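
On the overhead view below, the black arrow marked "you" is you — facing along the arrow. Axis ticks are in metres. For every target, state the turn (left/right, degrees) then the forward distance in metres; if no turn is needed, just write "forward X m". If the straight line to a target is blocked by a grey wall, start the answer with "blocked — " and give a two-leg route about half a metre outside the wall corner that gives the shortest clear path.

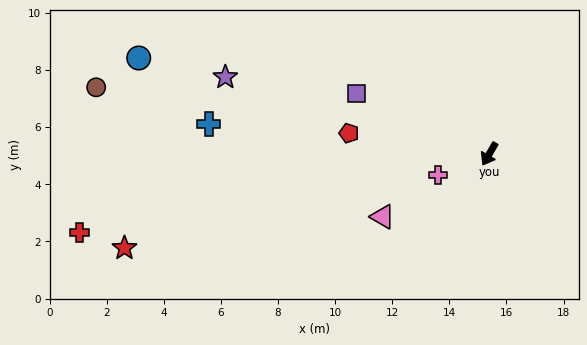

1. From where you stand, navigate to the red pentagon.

turn right 68°, forward 5.0 m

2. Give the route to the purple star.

turn right 76°, forward 9.6 m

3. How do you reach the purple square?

turn right 84°, forward 5.1 m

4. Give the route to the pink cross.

turn right 37°, forward 1.9 m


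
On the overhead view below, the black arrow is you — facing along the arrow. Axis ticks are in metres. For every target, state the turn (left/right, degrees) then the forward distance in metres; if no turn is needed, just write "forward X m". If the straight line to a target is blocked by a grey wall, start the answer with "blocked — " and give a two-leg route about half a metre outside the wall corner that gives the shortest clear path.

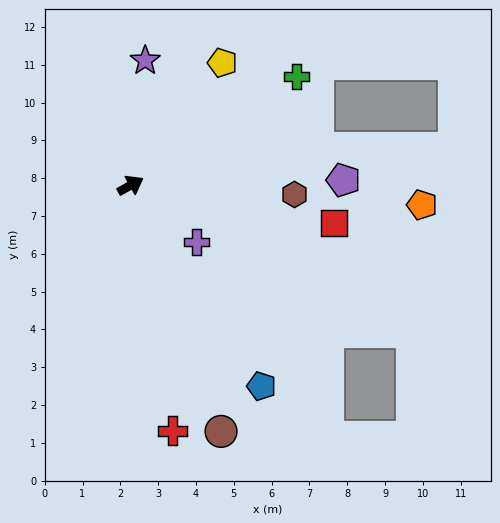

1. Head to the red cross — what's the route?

turn right 110°, forward 6.6 m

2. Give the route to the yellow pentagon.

turn left 24°, forward 4.0 m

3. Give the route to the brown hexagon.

turn right 32°, forward 4.3 m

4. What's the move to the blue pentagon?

turn right 86°, forward 6.3 m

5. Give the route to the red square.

turn right 40°, forward 5.5 m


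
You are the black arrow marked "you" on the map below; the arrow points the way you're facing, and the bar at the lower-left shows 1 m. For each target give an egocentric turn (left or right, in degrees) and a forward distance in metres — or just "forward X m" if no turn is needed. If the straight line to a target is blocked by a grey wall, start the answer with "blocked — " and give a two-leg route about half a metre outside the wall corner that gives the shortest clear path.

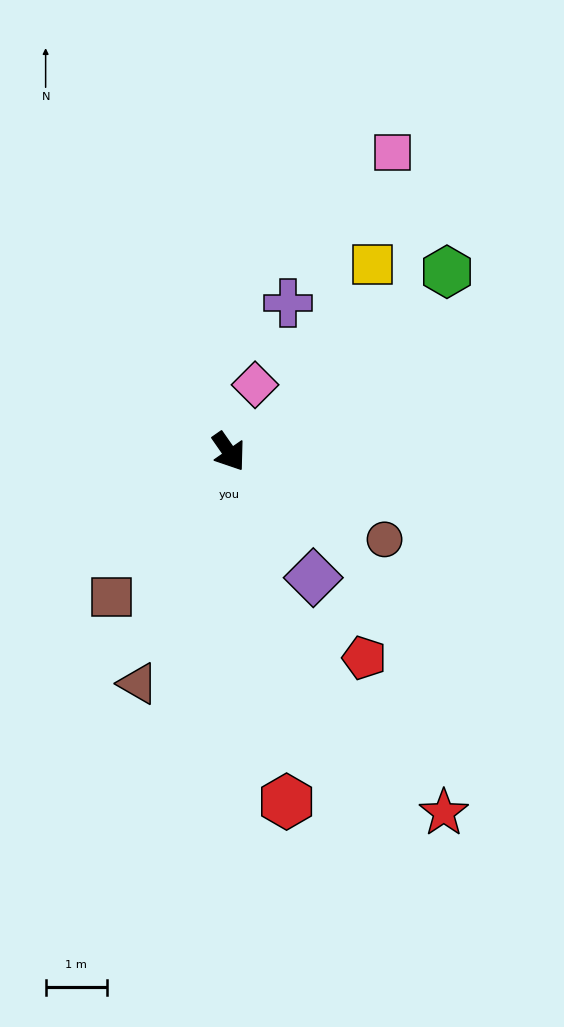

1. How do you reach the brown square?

turn right 74°, forward 3.1 m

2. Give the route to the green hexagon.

turn left 95°, forward 4.6 m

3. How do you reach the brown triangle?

turn right 56°, forward 4.1 m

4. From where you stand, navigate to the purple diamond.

forward 2.5 m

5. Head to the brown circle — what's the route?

turn left 26°, forward 2.9 m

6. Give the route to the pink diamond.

turn left 124°, forward 1.2 m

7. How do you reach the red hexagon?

turn right 25°, forward 5.8 m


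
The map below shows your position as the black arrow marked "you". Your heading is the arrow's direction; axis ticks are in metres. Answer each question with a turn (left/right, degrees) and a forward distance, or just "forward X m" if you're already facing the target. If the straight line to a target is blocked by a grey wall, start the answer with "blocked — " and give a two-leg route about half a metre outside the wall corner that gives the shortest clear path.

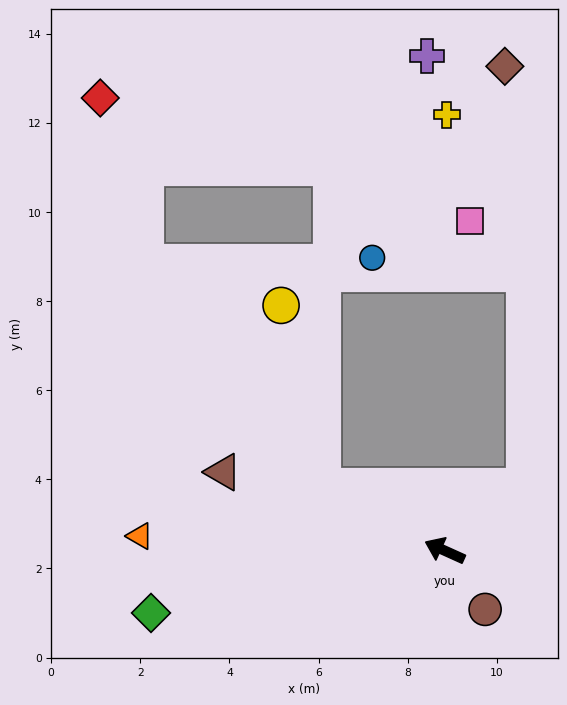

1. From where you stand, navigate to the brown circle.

turn left 149°, forward 1.6 m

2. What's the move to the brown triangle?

turn left 5°, forward 5.3 m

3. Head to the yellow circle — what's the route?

blocked — turn right 3°, forward 3.1 m, then turn right 50°, forward 4.2 m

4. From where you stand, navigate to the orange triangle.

turn left 22°, forward 6.8 m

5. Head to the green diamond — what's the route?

turn left 36°, forward 6.7 m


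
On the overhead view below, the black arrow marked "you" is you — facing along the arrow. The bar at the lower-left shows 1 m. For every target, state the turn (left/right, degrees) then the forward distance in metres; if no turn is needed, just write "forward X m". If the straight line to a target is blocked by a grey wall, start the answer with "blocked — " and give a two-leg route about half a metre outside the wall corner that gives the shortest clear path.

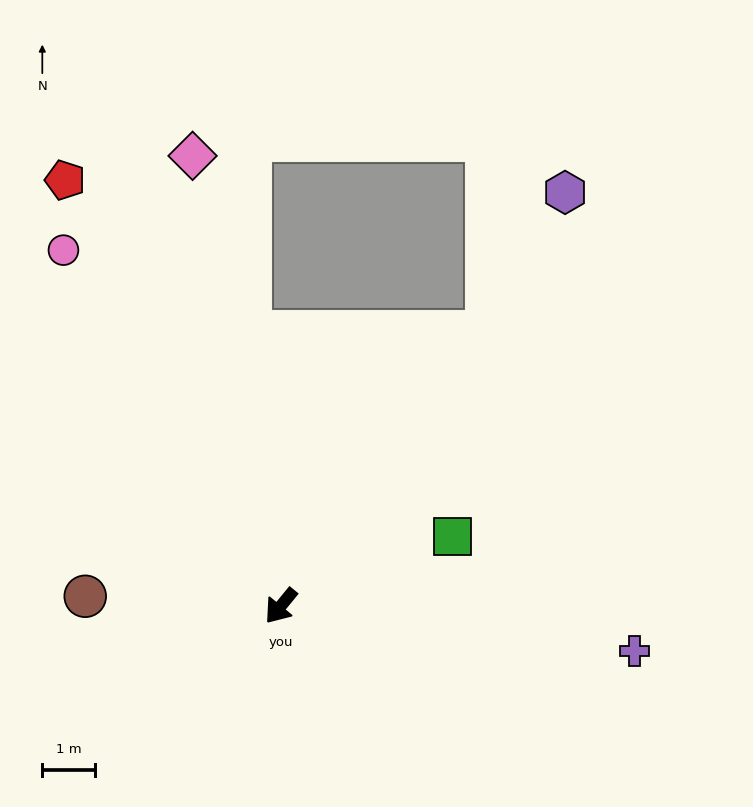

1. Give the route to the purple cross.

turn left 122°, forward 6.8 m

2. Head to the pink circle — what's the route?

turn right 109°, forward 7.9 m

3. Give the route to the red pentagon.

turn right 114°, forward 9.0 m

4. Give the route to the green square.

turn left 151°, forward 3.5 m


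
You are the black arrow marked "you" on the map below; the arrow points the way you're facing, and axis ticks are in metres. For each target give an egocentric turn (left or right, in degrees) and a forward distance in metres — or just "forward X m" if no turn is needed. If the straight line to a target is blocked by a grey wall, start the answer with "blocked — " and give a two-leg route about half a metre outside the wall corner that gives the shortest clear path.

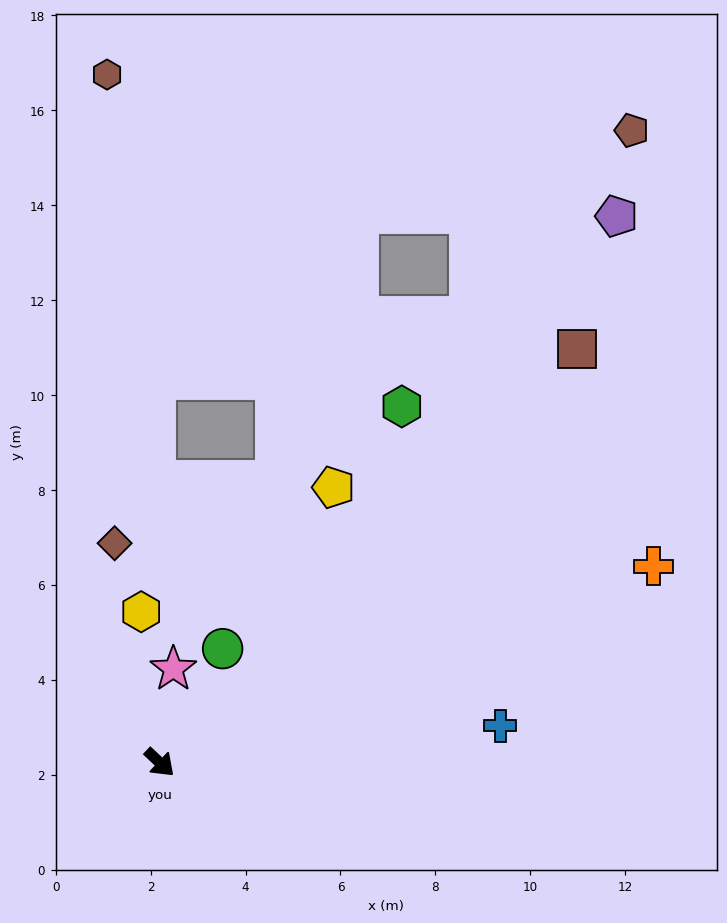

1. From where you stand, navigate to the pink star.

turn left 125°, forward 2.0 m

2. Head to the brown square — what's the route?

turn left 88°, forward 12.4 m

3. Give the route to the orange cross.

turn left 65°, forward 11.2 m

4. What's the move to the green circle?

turn left 104°, forward 2.7 m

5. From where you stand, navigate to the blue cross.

turn left 49°, forward 7.2 m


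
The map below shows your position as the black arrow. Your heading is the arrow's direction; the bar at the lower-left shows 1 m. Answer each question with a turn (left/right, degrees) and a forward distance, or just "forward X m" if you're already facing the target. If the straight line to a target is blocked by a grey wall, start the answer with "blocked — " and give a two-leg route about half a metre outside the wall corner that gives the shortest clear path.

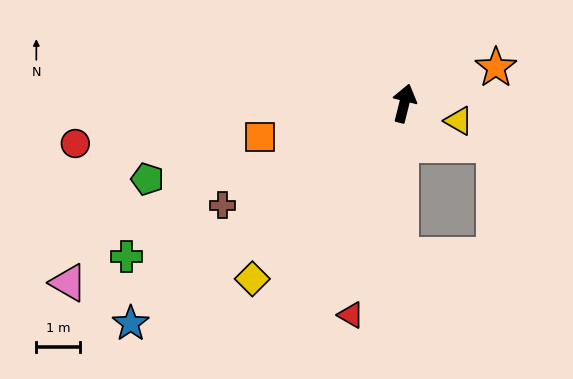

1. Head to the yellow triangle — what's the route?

turn right 94°, forward 1.3 m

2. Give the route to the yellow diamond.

turn left 153°, forward 5.3 m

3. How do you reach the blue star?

turn left 143°, forward 8.1 m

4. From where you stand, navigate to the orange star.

turn right 55°, forward 2.3 m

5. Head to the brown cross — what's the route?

turn left 133°, forward 4.8 m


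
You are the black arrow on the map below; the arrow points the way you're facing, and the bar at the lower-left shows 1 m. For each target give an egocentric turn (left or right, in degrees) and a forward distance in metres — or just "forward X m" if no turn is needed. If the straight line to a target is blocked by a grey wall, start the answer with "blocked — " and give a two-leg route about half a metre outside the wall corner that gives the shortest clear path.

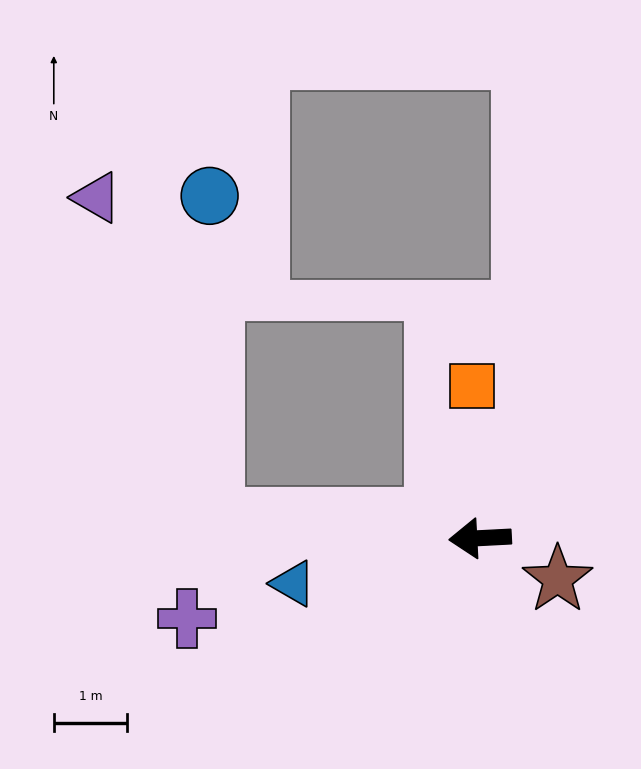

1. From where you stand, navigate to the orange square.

turn right 90°, forward 2.1 m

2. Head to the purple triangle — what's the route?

blocked — turn right 7°, forward 3.7 m, then turn right 66°, forward 4.7 m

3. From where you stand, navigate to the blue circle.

blocked — turn right 7°, forward 3.7 m, then turn right 85°, forward 4.4 m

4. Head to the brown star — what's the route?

turn left 149°, forward 1.2 m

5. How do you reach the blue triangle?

turn left 11°, forward 2.6 m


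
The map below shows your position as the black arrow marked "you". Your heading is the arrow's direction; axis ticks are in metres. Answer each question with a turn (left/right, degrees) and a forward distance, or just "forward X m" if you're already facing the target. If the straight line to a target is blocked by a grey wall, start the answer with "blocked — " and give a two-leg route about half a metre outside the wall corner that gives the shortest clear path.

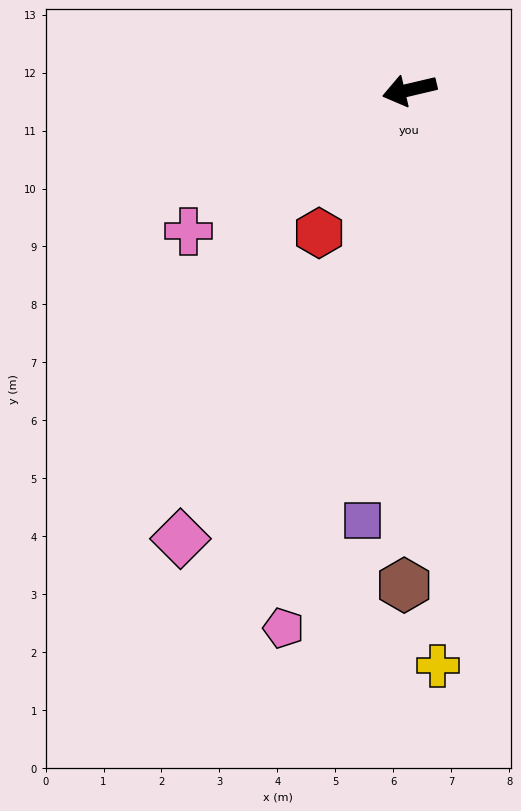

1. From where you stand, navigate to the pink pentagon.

turn left 64°, forward 9.5 m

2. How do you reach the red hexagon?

turn left 44°, forward 2.9 m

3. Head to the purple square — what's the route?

turn left 71°, forward 7.5 m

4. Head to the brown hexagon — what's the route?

turn left 76°, forward 8.5 m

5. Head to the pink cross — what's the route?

turn left 19°, forward 4.5 m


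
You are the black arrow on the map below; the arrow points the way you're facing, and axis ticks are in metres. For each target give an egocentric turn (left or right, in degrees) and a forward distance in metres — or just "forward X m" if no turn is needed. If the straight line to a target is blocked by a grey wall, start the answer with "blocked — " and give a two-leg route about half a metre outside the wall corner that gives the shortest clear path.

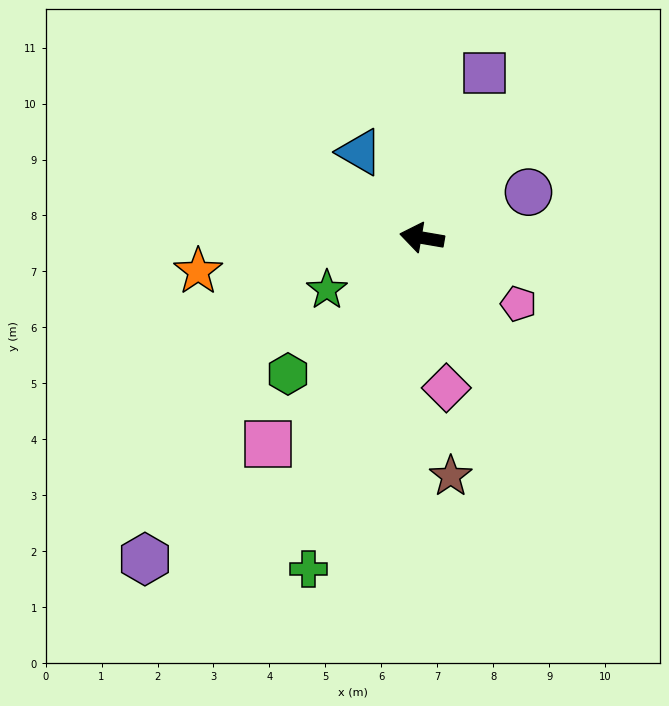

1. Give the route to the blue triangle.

turn right 44°, forward 1.9 m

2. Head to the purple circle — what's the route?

turn right 147°, forward 2.1 m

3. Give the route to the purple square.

turn right 101°, forward 3.1 m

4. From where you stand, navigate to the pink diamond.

turn left 109°, forward 2.7 m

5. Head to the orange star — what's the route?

turn left 18°, forward 4.0 m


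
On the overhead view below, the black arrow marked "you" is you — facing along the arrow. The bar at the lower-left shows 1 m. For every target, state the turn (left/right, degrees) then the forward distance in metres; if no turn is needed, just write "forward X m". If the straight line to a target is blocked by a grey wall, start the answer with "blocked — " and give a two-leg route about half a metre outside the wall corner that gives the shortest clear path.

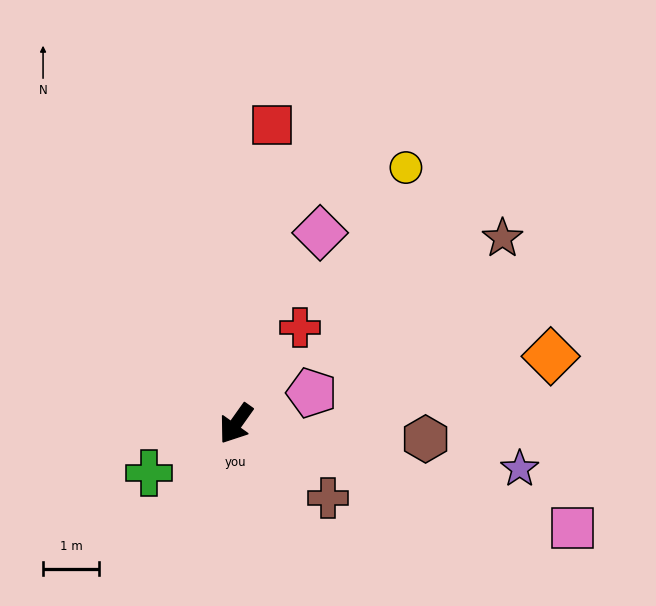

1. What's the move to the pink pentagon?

turn left 148°, forward 1.5 m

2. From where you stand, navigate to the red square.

turn right 151°, forward 5.4 m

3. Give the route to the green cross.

turn right 25°, forward 1.8 m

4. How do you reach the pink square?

turn left 108°, forward 6.3 m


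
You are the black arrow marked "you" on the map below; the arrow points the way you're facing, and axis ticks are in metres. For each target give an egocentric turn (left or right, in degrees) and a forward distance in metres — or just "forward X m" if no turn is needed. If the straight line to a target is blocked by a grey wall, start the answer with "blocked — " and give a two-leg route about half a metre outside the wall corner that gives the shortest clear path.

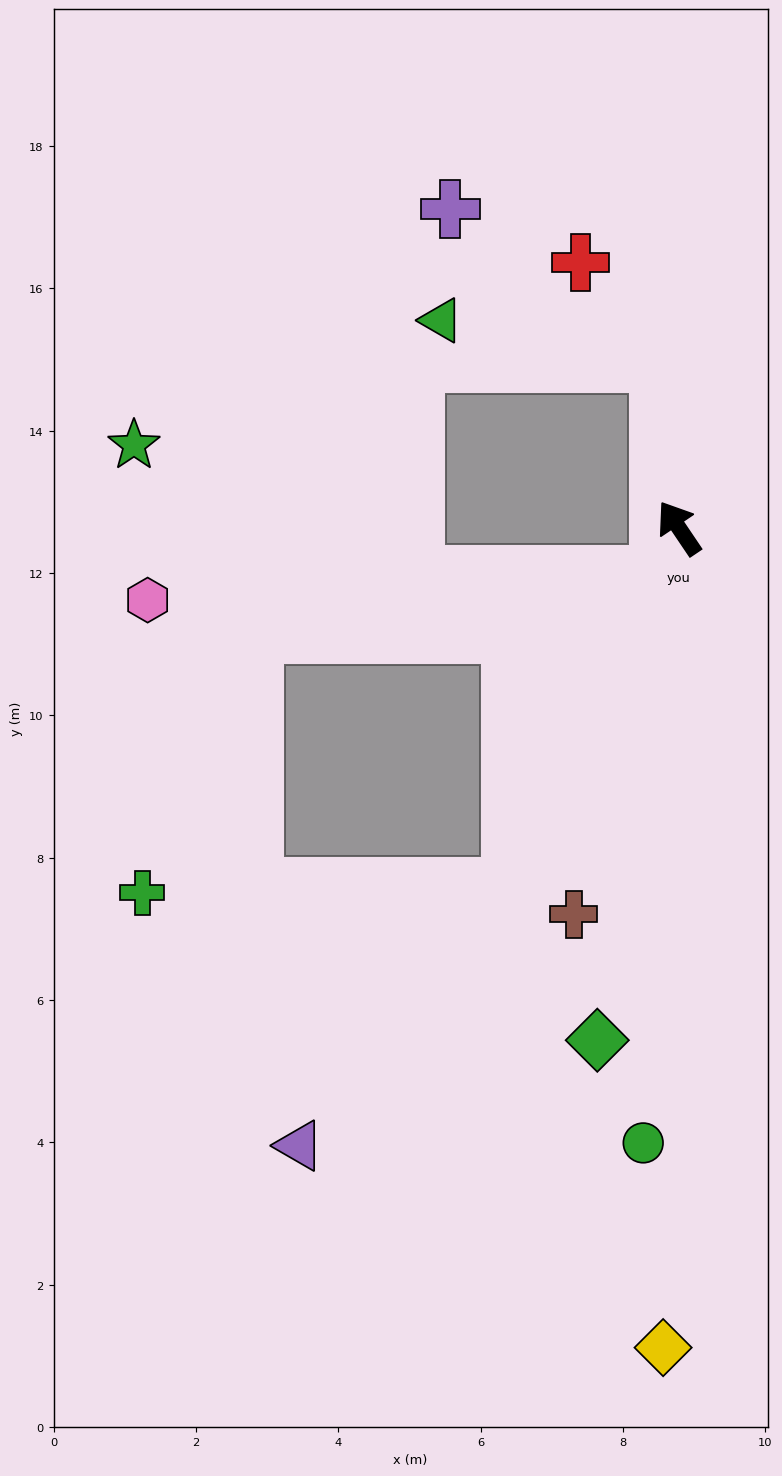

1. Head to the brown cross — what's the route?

turn left 131°, forward 5.6 m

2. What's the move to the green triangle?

blocked — turn right 27°, forward 2.3 m, then turn left 72°, forward 3.1 m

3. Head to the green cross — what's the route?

blocked — turn left 121°, forward 5.6 m, then turn right 64°, forward 5.2 m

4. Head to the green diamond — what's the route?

turn left 137°, forward 7.3 m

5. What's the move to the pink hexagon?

blocked — turn left 125°, forward 0.7 m, then turn right 66°, forward 7.2 m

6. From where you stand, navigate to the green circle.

turn left 143°, forward 8.7 m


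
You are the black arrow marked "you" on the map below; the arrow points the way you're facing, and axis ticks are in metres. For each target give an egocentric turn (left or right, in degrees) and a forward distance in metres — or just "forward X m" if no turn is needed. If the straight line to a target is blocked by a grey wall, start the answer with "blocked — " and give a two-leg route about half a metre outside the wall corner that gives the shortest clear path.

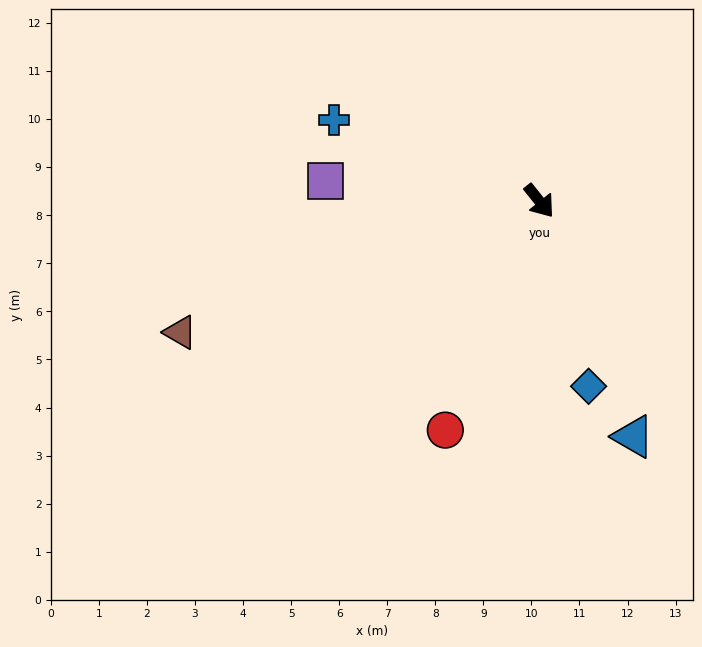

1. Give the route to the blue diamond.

turn right 24°, forward 4.0 m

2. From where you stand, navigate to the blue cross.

turn right 150°, forward 4.6 m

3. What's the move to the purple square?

turn right 134°, forward 4.5 m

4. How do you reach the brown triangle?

turn right 108°, forward 8.0 m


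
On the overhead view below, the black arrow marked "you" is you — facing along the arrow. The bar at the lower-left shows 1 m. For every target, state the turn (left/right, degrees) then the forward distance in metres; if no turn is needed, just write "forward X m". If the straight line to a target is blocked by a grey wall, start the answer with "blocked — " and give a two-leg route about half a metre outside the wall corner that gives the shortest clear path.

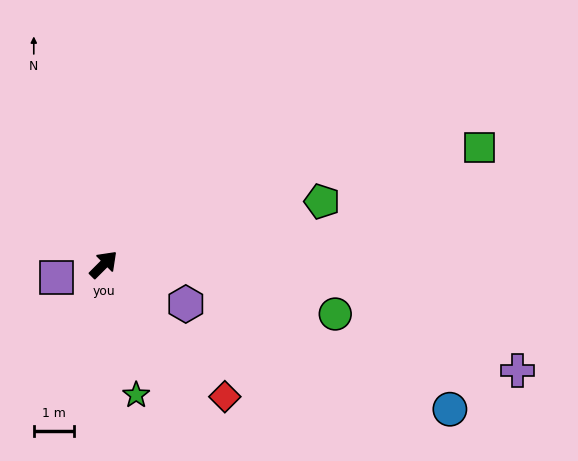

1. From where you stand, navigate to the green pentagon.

turn right 29°, forward 5.7 m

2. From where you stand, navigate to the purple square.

turn left 151°, forward 1.2 m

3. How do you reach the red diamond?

turn right 92°, forward 4.5 m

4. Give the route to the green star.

turn right 121°, forward 3.4 m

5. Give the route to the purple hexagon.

turn right 71°, forward 2.3 m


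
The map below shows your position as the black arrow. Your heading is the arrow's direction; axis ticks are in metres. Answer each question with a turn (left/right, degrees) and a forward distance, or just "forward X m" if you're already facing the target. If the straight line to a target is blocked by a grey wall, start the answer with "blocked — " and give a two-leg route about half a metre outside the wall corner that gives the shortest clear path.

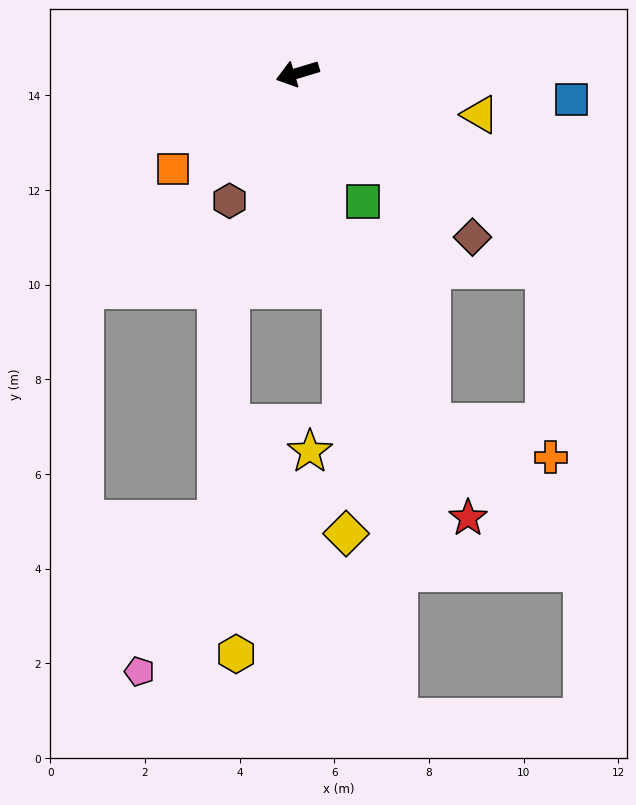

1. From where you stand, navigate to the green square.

turn left 100°, forward 3.0 m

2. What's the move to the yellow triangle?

turn left 150°, forward 3.9 m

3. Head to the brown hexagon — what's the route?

turn left 45°, forward 3.1 m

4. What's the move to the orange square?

turn left 21°, forward 3.3 m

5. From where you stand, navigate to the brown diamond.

turn left 120°, forward 5.1 m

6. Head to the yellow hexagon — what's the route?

blocked — turn left 56°, forward 4.8 m, then turn left 18°, forward 7.7 m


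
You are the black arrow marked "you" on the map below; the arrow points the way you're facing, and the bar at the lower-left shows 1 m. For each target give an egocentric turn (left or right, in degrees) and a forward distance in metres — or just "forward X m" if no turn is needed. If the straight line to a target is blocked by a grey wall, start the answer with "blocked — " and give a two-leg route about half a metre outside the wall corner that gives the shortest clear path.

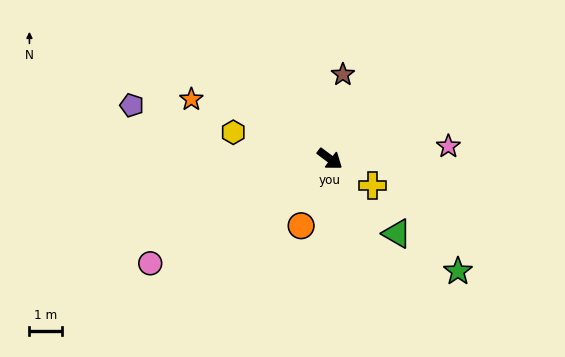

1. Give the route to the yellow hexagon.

turn right 159°, forward 3.0 m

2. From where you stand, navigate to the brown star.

turn left 118°, forward 2.6 m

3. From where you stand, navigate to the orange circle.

turn right 77°, forward 2.2 m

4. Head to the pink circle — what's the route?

turn right 113°, forward 6.3 m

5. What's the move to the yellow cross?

turn left 5°, forward 1.5 m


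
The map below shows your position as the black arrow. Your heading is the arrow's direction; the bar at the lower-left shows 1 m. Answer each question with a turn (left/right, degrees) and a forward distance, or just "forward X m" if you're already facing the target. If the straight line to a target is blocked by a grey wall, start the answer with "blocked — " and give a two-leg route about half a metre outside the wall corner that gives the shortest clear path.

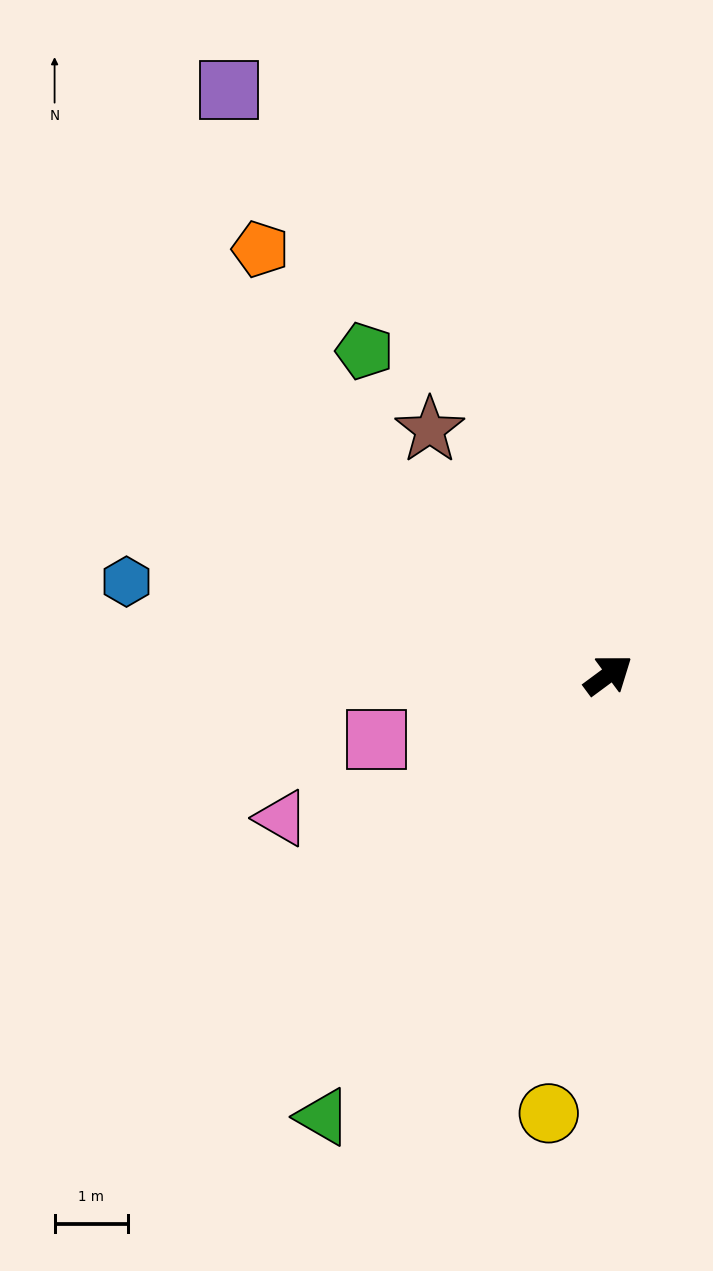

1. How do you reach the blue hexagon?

turn left 133°, forward 6.7 m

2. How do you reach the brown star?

turn left 90°, forward 4.2 m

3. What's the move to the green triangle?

turn right 159°, forward 7.2 m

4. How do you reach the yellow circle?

turn right 134°, forward 6.1 m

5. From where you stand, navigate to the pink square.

turn left 159°, forward 3.3 m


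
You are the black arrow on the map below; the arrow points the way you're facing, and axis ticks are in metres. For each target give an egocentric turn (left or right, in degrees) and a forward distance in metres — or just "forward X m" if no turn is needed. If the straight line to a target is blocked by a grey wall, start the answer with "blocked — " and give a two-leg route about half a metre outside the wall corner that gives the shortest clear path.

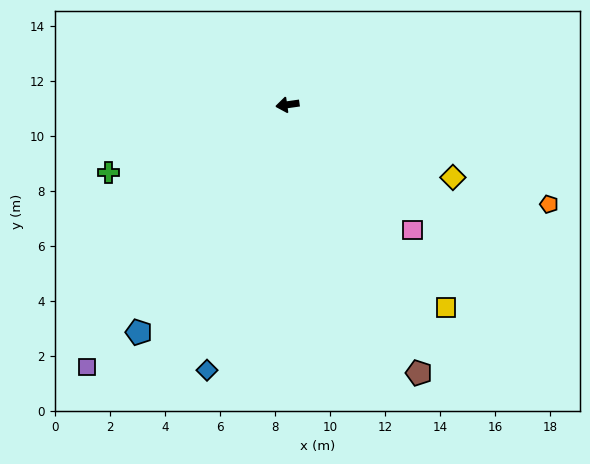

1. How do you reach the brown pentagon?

turn left 108°, forward 10.9 m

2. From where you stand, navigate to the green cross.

turn left 13°, forward 7.0 m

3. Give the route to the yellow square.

turn left 120°, forward 9.4 m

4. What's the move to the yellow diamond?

turn left 148°, forward 6.6 m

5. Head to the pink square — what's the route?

turn left 127°, forward 6.4 m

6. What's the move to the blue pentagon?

turn left 49°, forward 9.9 m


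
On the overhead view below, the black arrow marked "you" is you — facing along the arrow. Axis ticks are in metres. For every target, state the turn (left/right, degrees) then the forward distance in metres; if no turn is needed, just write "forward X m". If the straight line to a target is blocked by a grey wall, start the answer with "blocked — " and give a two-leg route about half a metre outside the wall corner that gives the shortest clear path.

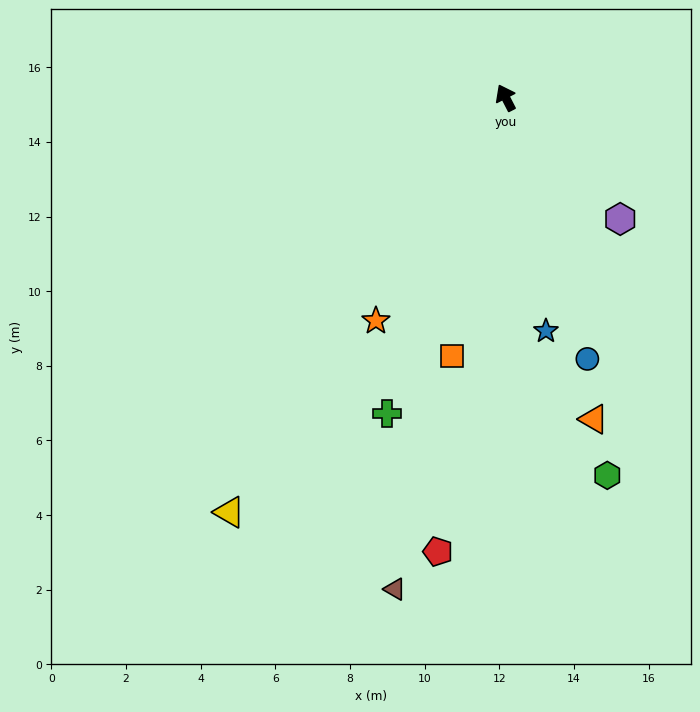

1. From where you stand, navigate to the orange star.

turn left 123°, forward 6.9 m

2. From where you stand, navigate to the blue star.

turn left 163°, forward 6.3 m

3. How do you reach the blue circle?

turn left 170°, forward 7.3 m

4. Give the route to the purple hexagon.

turn right 164°, forward 4.5 m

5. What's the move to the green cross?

turn left 132°, forward 9.0 m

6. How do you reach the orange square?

turn left 141°, forward 7.1 m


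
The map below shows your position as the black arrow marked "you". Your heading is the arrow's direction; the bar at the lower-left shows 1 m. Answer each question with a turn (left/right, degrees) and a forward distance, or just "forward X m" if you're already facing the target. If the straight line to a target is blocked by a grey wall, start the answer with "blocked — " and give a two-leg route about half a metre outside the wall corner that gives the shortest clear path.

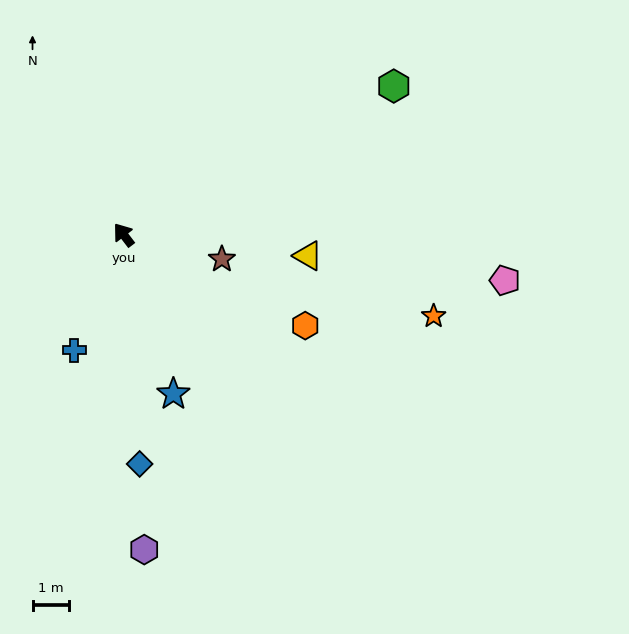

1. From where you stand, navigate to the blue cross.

turn left 120°, forward 3.4 m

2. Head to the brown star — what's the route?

turn right 141°, forward 2.8 m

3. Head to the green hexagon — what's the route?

turn right 99°, forward 8.4 m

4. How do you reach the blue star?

turn left 160°, forward 4.6 m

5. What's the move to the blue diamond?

turn left 147°, forward 6.3 m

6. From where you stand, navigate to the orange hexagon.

turn right 154°, forward 5.6 m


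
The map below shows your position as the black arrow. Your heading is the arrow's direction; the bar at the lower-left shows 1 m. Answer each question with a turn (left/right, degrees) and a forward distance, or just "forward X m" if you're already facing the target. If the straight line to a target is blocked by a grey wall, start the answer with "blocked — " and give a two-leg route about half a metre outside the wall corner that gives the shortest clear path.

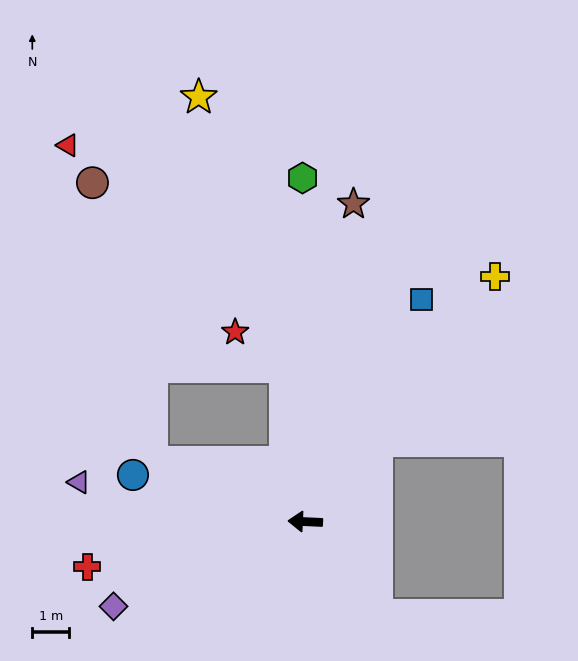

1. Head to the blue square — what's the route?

turn right 115°, forward 6.8 m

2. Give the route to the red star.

blocked — turn right 80°, forward 4.2 m, then turn left 47°, forward 1.6 m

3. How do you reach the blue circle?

turn right 13°, forward 4.8 m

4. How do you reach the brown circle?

blocked — turn right 19°, forward 4.5 m, then turn right 56°, forward 7.7 m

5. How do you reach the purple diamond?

turn left 26°, forward 5.7 m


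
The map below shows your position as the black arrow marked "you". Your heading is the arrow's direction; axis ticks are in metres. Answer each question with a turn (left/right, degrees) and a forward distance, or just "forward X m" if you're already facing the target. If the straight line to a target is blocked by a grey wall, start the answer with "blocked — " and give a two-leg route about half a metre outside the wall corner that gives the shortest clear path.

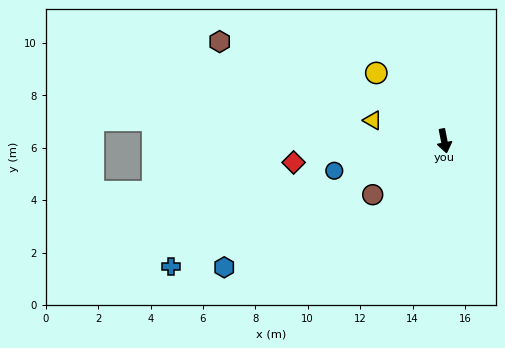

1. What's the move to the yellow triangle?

turn right 117°, forward 2.8 m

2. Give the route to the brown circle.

turn right 64°, forward 3.4 m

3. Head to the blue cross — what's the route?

turn right 76°, forward 11.5 m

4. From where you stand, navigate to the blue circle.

turn right 86°, forward 4.3 m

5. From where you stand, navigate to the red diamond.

turn right 93°, forward 5.8 m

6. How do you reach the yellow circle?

turn right 146°, forward 3.7 m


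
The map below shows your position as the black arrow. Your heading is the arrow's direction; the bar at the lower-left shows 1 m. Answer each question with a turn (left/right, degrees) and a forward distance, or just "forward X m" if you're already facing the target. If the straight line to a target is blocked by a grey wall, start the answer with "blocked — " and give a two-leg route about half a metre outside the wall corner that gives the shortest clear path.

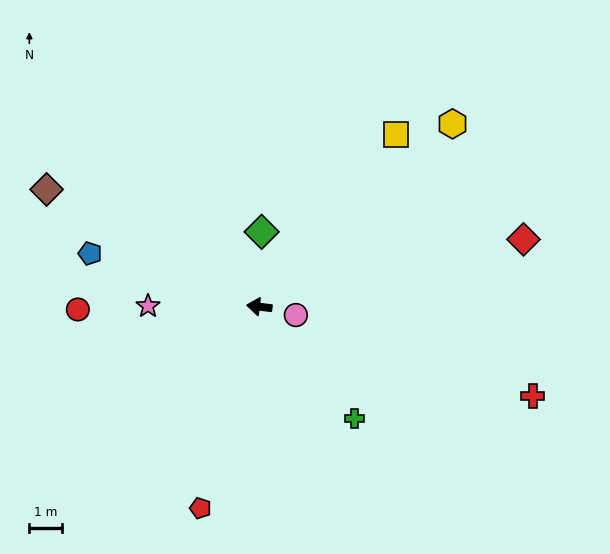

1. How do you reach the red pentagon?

turn left 81°, forward 6.4 m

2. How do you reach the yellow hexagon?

turn right 130°, forward 8.1 m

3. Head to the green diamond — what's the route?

turn right 85°, forward 2.3 m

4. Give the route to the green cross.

turn left 137°, forward 4.5 m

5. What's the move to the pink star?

turn left 7°, forward 3.4 m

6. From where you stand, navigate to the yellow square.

turn right 121°, forward 6.7 m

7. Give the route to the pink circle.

turn left 174°, forward 1.1 m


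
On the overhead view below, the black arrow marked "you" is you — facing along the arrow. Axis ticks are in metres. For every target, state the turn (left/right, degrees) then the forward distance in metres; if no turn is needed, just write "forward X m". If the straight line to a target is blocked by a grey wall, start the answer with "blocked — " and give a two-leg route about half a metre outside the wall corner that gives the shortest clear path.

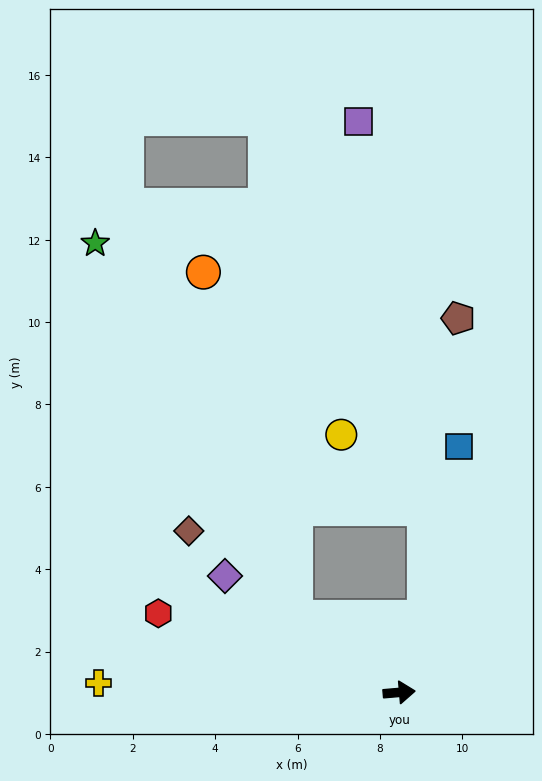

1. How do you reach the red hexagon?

turn left 157°, forward 6.2 m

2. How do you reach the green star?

blocked — turn left 139°, forward 3.1 m, then turn right 26°, forward 10.3 m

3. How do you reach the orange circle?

blocked — turn left 139°, forward 3.1 m, then turn right 39°, forward 8.7 m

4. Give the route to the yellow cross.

turn left 173°, forward 7.3 m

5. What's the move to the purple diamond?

turn left 141°, forward 5.1 m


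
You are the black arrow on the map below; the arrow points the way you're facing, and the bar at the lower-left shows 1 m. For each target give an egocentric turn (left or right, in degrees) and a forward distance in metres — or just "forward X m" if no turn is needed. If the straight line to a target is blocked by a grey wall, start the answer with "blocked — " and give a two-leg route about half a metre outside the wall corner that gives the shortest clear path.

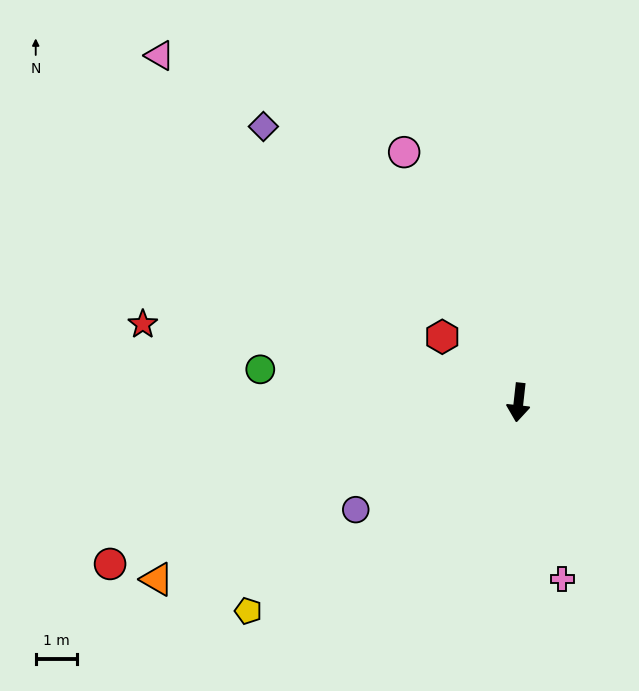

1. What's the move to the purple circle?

turn right 50°, forward 4.8 m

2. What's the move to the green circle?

turn right 91°, forward 6.3 m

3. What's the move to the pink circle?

turn right 149°, forward 6.7 m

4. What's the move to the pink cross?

turn left 20°, forward 4.4 m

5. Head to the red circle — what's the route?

turn right 62°, forward 10.7 m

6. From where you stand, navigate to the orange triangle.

turn right 58°, forward 9.8 m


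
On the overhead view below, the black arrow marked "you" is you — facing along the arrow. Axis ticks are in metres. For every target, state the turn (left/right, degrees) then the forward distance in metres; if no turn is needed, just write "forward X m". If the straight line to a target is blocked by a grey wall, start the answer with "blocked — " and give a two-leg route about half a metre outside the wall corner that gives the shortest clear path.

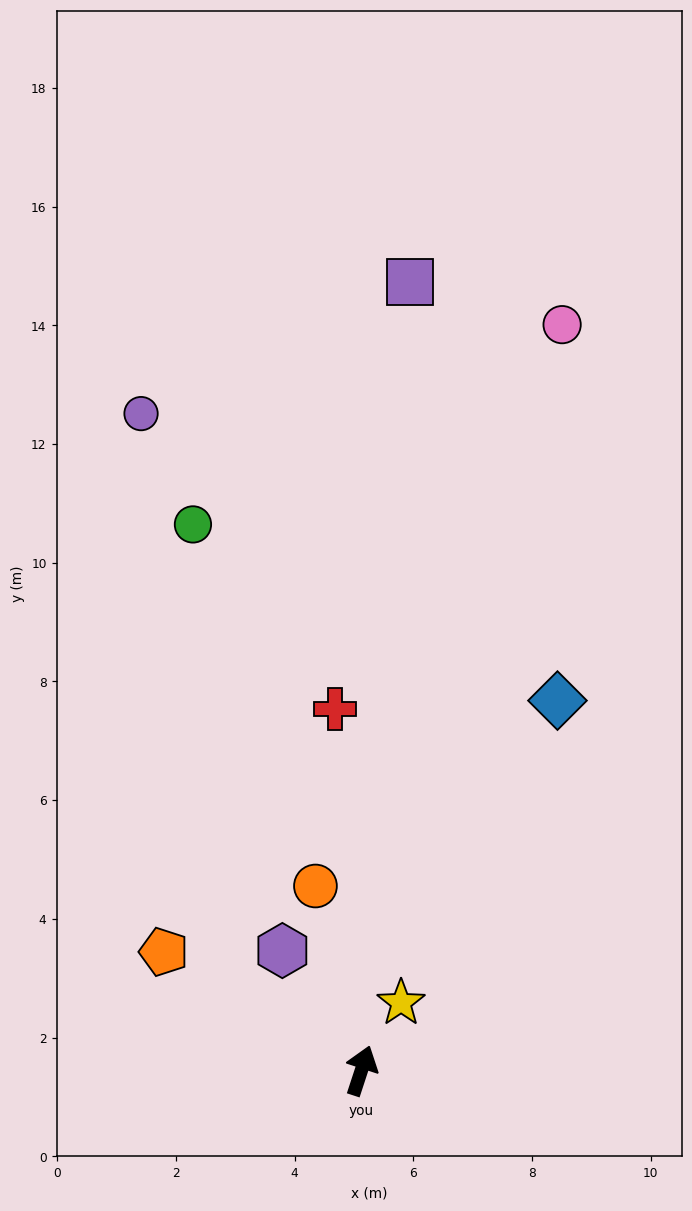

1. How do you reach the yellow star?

turn right 12°, forward 1.3 m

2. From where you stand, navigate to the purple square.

turn left 15°, forward 13.3 m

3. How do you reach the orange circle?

turn left 32°, forward 3.2 m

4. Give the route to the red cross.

turn left 22°, forward 6.1 m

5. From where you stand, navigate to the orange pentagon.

turn left 77°, forward 3.9 m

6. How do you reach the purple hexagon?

turn left 51°, forward 2.4 m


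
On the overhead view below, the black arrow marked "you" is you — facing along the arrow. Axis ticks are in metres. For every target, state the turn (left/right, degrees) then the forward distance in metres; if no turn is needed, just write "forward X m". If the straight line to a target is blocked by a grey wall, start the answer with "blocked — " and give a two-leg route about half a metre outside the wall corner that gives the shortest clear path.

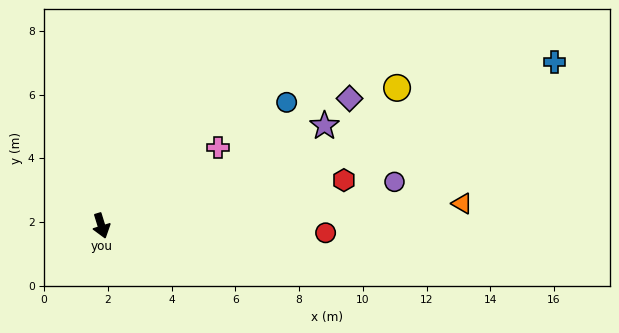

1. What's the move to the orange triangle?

turn left 76°, forward 11.3 m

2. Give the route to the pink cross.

turn left 107°, forward 4.4 m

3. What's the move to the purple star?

turn left 97°, forward 7.7 m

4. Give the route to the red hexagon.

turn left 83°, forward 7.7 m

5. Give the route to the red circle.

turn left 71°, forward 7.0 m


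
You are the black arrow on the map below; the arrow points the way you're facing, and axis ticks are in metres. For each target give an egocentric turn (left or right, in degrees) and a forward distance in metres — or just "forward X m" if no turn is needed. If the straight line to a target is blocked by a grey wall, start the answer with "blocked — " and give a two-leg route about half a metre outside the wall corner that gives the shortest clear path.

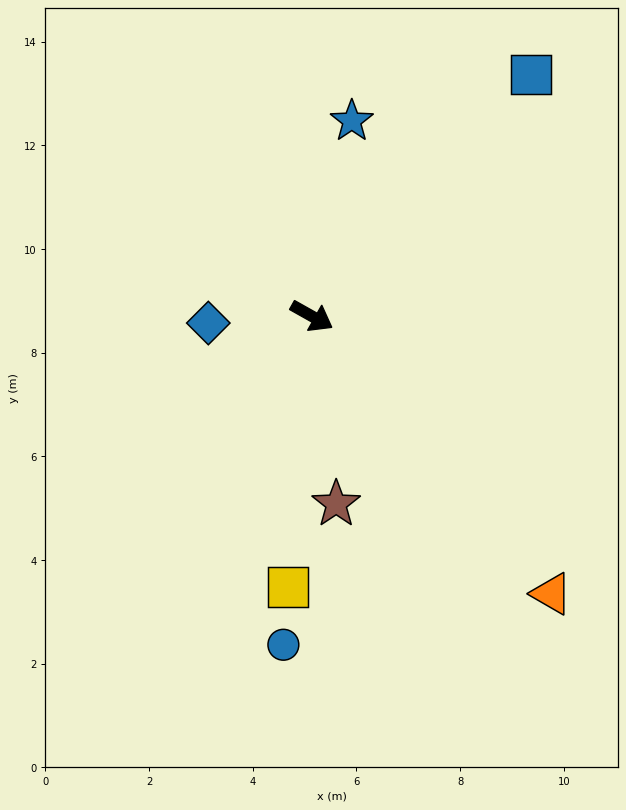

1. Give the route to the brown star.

turn right 53°, forward 3.7 m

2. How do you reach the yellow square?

turn right 66°, forward 5.2 m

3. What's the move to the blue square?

turn left 77°, forward 6.3 m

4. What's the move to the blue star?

turn left 108°, forward 3.8 m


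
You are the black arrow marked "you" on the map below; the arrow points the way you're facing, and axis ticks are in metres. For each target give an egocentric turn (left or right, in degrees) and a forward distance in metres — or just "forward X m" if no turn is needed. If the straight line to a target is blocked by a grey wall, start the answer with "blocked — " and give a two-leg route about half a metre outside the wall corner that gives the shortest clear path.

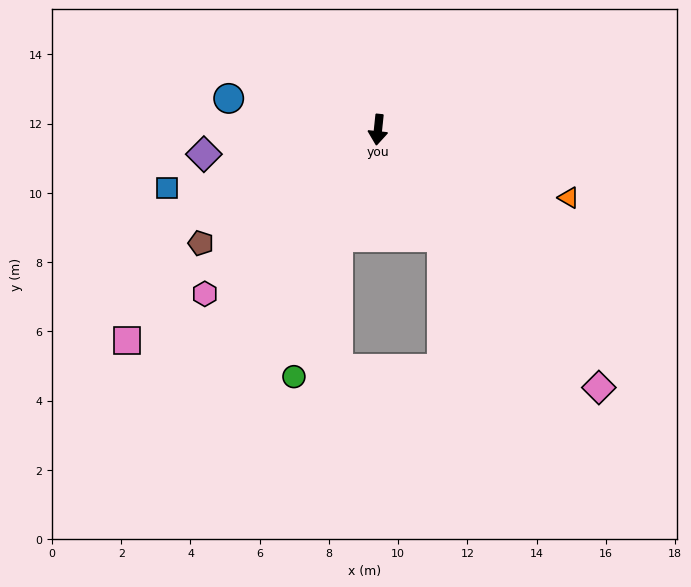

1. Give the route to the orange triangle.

turn left 76°, forward 5.8 m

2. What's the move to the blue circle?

turn right 96°, forward 4.4 m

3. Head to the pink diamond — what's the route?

turn left 47°, forward 9.8 m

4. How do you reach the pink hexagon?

turn right 41°, forward 6.9 m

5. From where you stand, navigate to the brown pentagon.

turn right 51°, forward 6.1 m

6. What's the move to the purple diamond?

turn right 76°, forward 5.1 m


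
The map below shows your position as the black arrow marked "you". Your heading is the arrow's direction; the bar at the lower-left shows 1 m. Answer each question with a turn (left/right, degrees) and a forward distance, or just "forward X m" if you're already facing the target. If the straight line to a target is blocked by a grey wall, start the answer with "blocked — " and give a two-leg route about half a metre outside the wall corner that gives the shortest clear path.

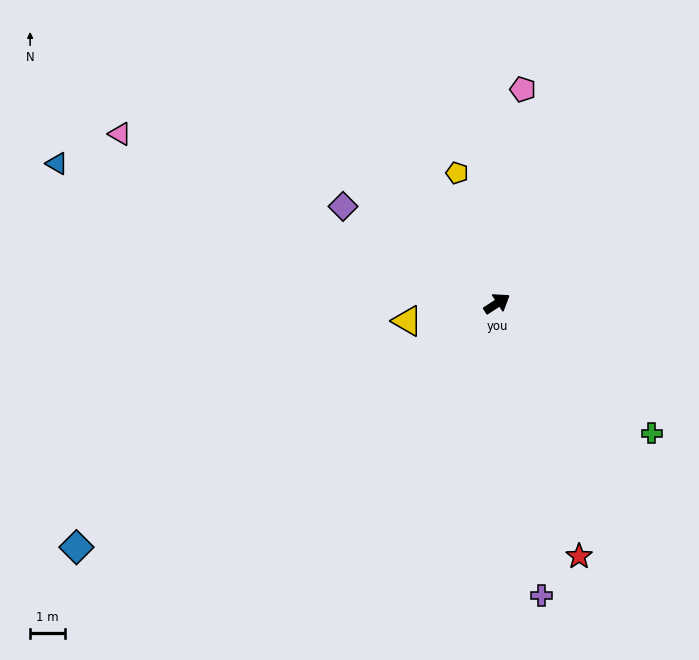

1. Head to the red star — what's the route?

turn right 105°, forward 7.7 m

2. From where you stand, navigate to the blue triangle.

turn left 129°, forward 13.3 m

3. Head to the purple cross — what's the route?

turn right 114°, forward 8.5 m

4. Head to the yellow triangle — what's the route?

turn left 158°, forward 2.6 m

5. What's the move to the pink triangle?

turn left 123°, forward 11.9 m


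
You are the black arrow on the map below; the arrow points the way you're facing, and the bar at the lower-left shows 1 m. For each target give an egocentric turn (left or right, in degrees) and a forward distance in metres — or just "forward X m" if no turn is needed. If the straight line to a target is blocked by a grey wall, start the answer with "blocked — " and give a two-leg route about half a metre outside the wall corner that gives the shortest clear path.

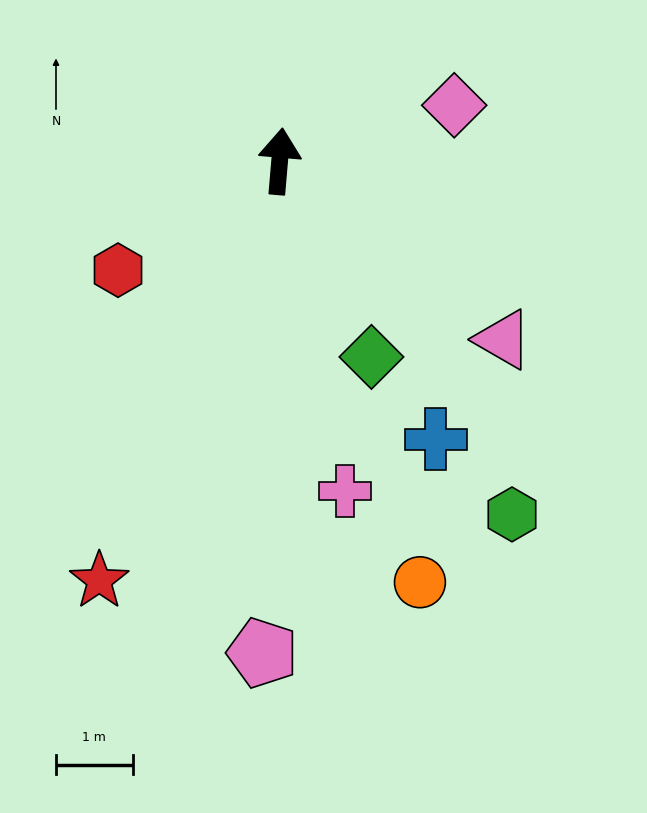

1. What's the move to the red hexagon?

turn left 129°, forward 2.5 m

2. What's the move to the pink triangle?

turn right 124°, forward 3.7 m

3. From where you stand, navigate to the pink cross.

turn right 164°, forward 4.4 m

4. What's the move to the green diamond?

turn right 150°, forward 2.8 m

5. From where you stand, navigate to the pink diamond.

turn right 67°, forward 2.4 m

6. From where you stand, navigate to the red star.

turn left 162°, forward 5.9 m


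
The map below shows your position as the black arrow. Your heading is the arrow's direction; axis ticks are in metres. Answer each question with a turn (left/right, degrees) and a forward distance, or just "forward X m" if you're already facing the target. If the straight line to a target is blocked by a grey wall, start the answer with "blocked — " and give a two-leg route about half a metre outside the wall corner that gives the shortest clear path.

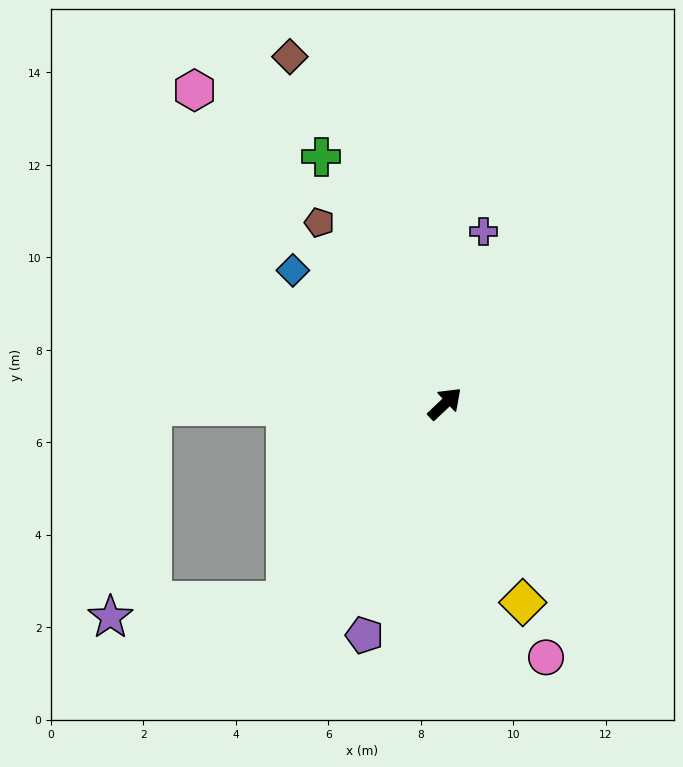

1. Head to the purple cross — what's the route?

turn left 34°, forward 3.8 m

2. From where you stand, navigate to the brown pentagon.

turn left 81°, forward 4.8 m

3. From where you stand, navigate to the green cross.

turn left 73°, forward 6.0 m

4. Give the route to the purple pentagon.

turn right 153°, forward 5.3 m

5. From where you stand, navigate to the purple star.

blocked — turn right 172°, forward 5.5 m, then turn right 46°, forward 3.8 m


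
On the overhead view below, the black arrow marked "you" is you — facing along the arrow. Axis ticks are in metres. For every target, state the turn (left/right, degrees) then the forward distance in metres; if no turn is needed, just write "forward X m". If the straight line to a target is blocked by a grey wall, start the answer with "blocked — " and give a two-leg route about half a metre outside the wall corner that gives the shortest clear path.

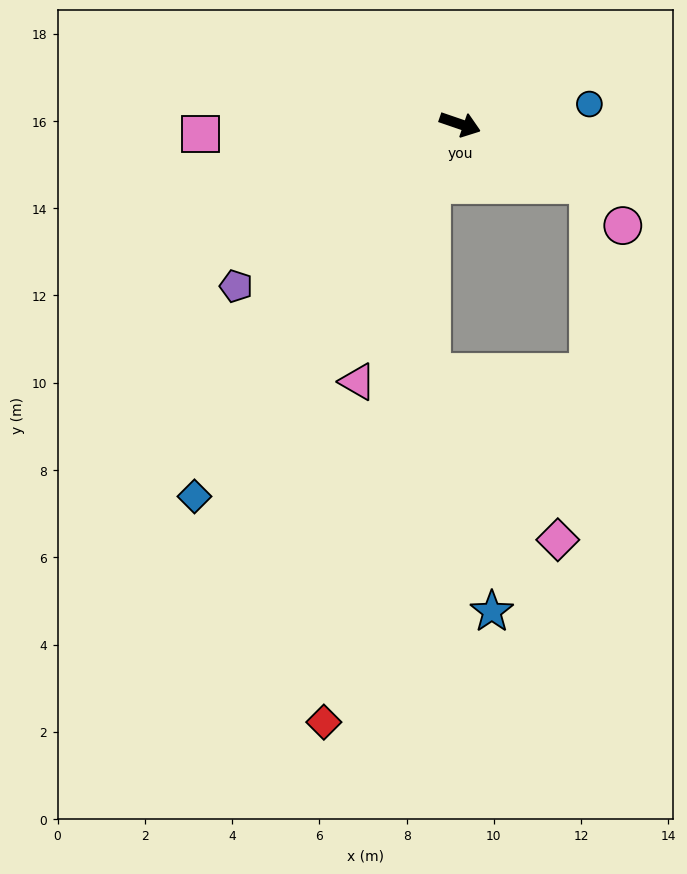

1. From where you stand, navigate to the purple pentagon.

turn right 125°, forward 6.3 m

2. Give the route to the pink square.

turn right 159°, forward 6.0 m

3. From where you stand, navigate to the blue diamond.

turn right 107°, forward 10.5 m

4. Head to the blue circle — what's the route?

turn left 28°, forward 3.0 m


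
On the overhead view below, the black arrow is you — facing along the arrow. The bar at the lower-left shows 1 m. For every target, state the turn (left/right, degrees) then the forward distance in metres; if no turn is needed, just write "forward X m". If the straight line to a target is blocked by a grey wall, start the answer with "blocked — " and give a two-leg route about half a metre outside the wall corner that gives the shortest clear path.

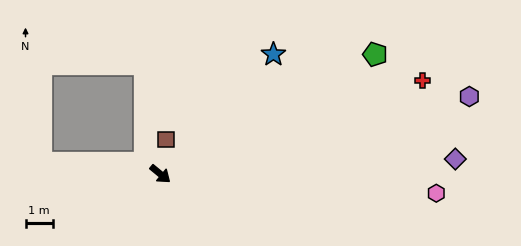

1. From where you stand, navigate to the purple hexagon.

turn left 54°, forward 11.6 m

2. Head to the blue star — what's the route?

turn left 86°, forward 6.0 m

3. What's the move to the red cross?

turn left 59°, forward 10.1 m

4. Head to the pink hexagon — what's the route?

turn left 36°, forward 10.1 m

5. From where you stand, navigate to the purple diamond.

turn left 42°, forward 10.7 m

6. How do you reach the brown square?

turn left 120°, forward 1.3 m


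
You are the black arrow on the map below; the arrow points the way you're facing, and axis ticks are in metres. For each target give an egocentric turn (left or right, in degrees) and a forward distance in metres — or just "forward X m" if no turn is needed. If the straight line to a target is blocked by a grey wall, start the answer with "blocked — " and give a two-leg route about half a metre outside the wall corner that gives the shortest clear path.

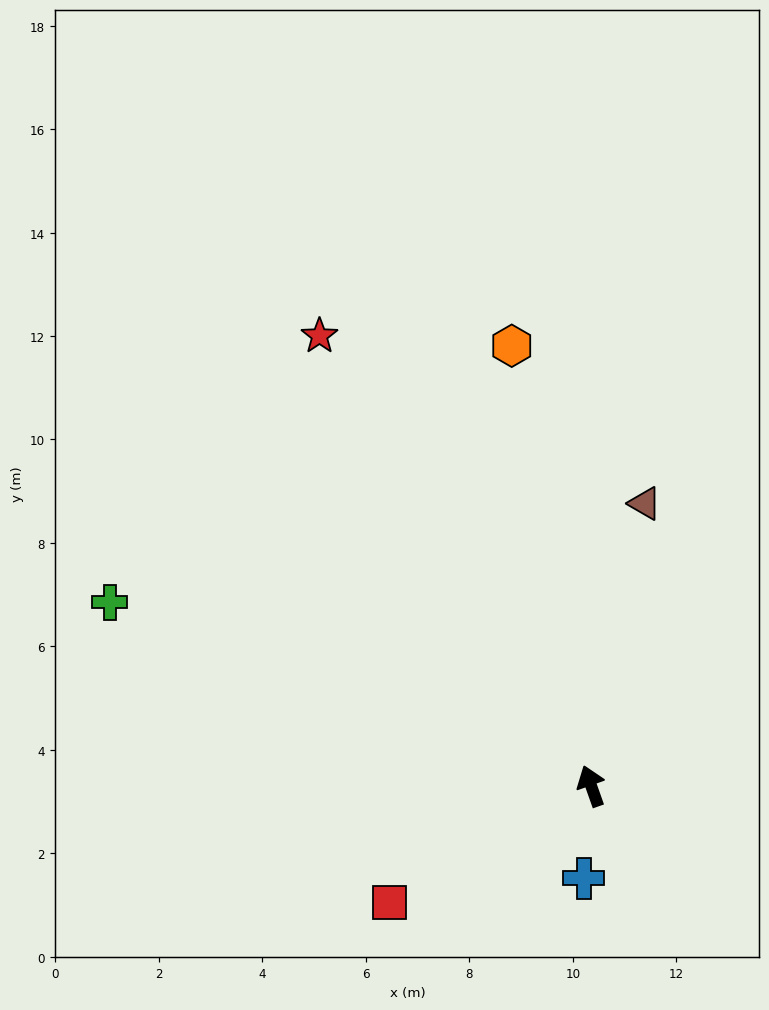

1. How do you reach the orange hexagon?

turn right 9°, forward 8.6 m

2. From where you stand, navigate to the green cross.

turn left 50°, forward 10.0 m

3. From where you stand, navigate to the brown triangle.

turn right 30°, forward 5.6 m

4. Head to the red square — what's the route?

turn left 100°, forward 4.5 m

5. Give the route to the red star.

turn left 12°, forward 10.2 m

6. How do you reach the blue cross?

turn left 156°, forward 1.8 m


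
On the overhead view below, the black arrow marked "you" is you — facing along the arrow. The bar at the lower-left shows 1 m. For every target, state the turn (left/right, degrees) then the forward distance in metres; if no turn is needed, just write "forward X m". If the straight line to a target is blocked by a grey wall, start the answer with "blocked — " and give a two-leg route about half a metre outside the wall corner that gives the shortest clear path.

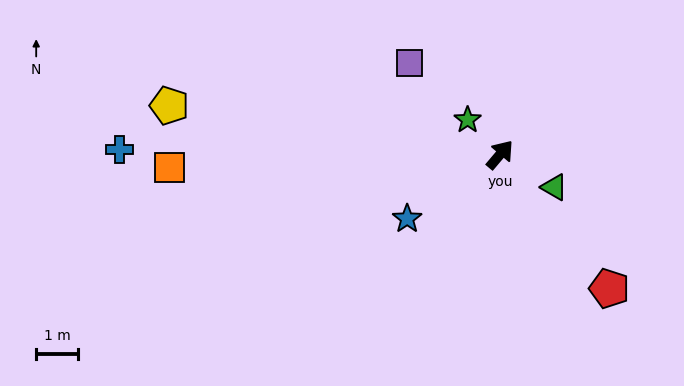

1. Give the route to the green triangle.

turn right 81°, forward 1.5 m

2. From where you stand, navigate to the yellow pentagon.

turn left 122°, forward 8.0 m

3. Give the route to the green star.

turn left 83°, forward 1.1 m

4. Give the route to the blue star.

turn left 165°, forward 2.7 m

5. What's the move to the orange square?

turn left 132°, forward 7.9 m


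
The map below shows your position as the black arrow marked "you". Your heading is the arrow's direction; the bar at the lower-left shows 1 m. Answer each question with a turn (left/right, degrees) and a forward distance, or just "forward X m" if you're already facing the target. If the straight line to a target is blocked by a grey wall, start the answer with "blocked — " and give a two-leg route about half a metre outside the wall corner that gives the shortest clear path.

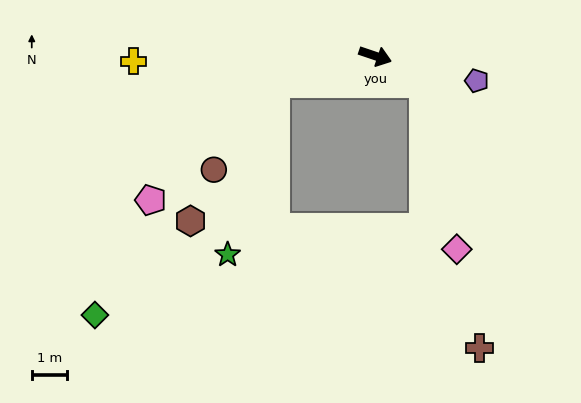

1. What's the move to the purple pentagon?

turn left 5°, forward 2.9 m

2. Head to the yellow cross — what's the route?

turn right 160°, forward 6.8 m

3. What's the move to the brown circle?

blocked — turn right 146°, forward 2.9 m, then turn left 39°, forward 3.0 m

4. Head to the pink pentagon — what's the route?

blocked — turn right 146°, forward 2.9 m, then turn left 28°, forward 4.8 m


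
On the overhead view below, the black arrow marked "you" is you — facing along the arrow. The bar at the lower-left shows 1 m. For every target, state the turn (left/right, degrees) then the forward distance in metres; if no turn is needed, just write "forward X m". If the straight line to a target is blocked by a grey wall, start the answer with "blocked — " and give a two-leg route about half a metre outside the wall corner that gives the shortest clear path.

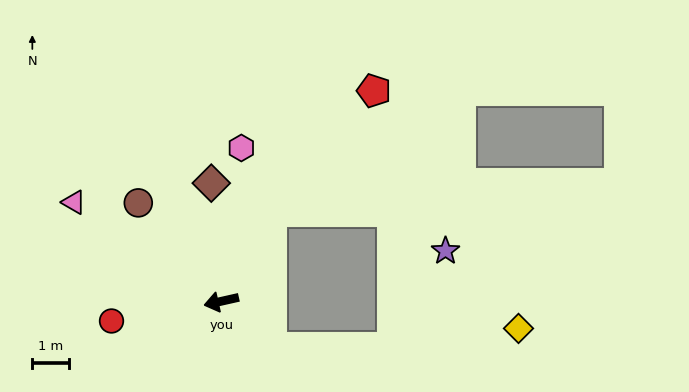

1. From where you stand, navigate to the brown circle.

turn right 63°, forward 3.5 m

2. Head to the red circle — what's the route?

turn right 2°, forward 3.1 m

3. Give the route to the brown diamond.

turn right 98°, forward 3.3 m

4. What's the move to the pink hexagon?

turn right 110°, forward 4.2 m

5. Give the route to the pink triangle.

turn right 47°, forward 4.9 m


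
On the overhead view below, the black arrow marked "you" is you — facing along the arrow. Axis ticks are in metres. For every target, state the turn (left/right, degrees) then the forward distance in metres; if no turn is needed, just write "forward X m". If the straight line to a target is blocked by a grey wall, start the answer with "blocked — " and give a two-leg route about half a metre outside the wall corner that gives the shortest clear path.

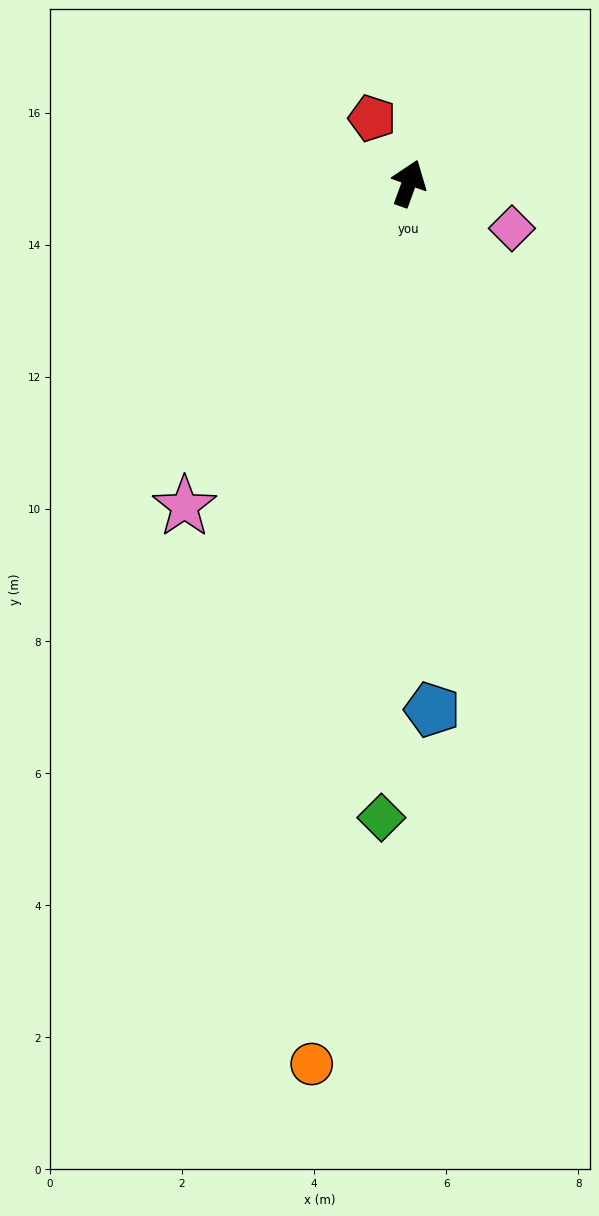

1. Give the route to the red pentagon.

turn left 49°, forward 1.1 m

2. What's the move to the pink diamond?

turn right 94°, forward 1.7 m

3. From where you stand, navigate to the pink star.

turn left 165°, forward 6.0 m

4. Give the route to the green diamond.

turn right 163°, forward 9.6 m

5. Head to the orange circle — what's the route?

turn right 166°, forward 13.4 m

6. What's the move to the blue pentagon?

turn right 158°, forward 8.0 m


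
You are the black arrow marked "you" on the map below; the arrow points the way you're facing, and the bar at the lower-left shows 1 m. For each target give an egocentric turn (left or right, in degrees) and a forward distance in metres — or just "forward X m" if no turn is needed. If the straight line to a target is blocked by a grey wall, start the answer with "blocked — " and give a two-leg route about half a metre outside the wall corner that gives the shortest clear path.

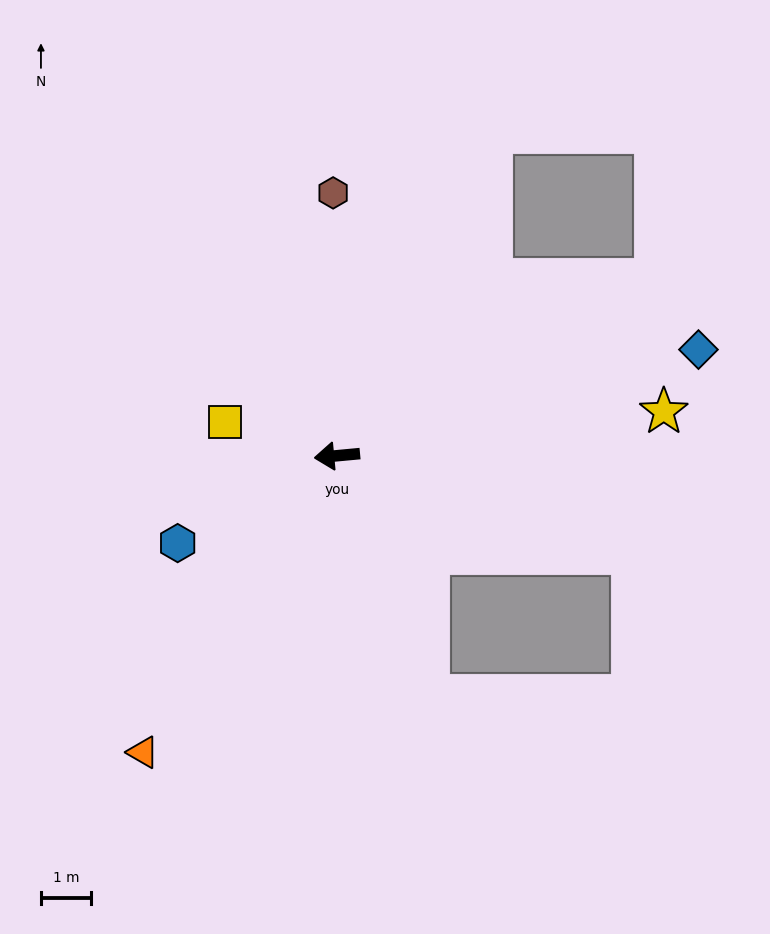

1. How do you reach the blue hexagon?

turn left 23°, forward 3.6 m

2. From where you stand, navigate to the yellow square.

turn right 22°, forward 2.3 m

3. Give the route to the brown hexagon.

turn right 94°, forward 5.3 m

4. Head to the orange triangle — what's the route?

turn left 51°, forward 7.1 m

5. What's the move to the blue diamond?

turn right 169°, forward 7.5 m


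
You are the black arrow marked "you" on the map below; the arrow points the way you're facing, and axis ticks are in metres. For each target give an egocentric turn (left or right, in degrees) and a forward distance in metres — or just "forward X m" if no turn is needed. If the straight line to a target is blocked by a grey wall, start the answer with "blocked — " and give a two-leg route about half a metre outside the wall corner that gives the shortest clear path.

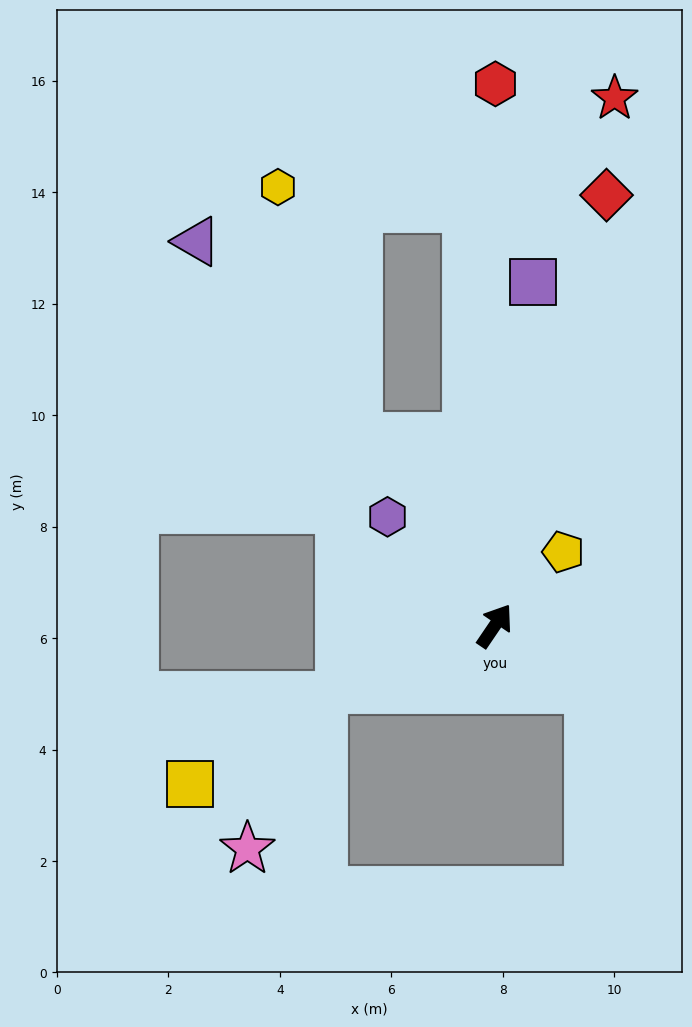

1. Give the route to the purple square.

turn left 28°, forward 6.2 m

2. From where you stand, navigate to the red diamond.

turn left 20°, forward 8.0 m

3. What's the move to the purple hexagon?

turn left 79°, forward 2.7 m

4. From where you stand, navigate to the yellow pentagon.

turn right 9°, forward 1.8 m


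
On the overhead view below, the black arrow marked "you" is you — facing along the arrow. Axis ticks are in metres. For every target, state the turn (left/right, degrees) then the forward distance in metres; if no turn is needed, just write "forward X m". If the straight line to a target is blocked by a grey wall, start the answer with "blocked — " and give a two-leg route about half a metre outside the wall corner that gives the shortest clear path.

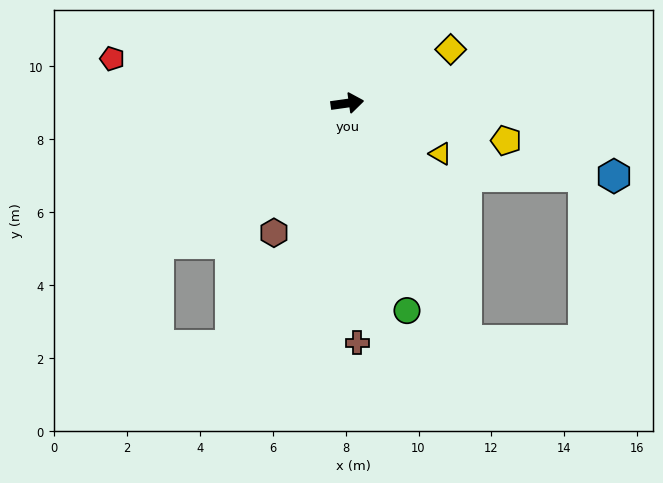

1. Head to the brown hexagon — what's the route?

turn right 128°, forward 4.1 m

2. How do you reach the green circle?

turn right 82°, forward 5.9 m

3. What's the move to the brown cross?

turn right 96°, forward 6.6 m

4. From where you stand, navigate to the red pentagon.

turn left 161°, forward 6.6 m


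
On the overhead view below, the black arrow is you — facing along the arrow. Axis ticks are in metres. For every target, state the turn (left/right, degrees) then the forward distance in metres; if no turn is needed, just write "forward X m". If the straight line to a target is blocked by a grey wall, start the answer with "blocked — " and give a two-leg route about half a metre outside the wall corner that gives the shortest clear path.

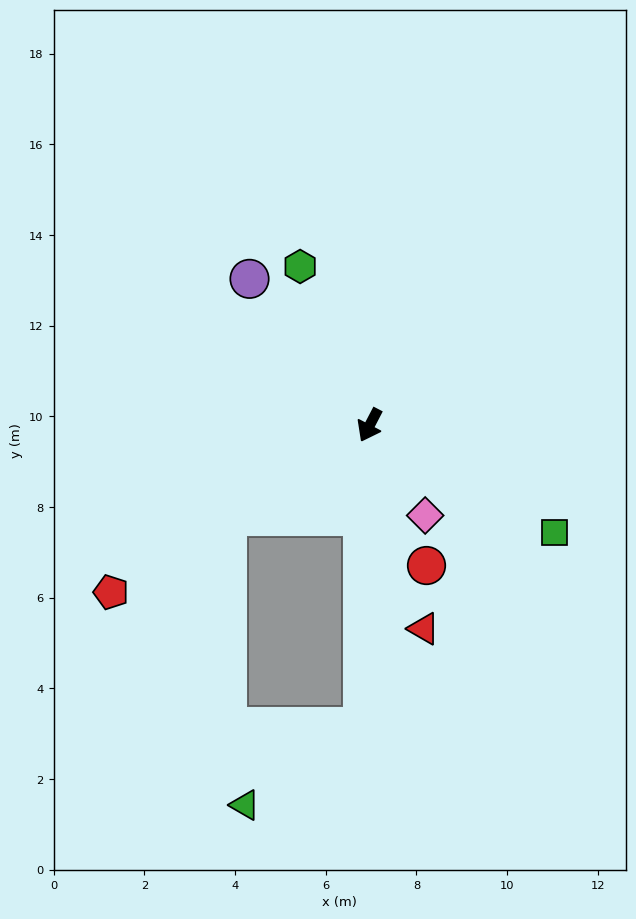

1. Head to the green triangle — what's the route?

blocked — turn left 26°, forward 6.6 m, then turn right 55°, forward 3.1 m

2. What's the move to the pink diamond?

turn left 59°, forward 2.3 m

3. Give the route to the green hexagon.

turn right 129°, forward 3.8 m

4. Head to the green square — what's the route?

turn left 87°, forward 4.7 m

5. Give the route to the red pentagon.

turn right 30°, forward 6.8 m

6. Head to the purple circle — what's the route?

turn right 113°, forward 4.2 m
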